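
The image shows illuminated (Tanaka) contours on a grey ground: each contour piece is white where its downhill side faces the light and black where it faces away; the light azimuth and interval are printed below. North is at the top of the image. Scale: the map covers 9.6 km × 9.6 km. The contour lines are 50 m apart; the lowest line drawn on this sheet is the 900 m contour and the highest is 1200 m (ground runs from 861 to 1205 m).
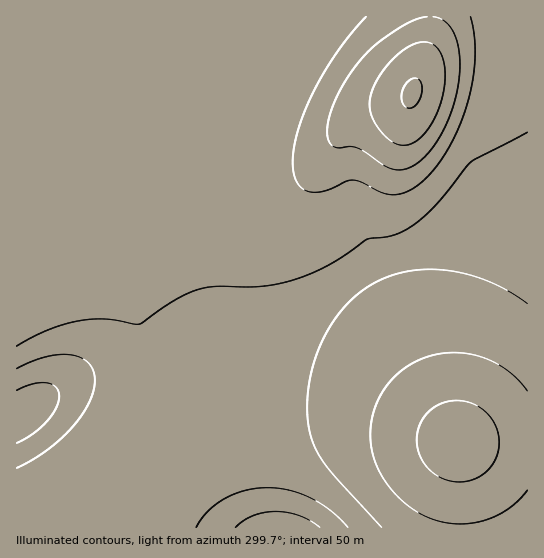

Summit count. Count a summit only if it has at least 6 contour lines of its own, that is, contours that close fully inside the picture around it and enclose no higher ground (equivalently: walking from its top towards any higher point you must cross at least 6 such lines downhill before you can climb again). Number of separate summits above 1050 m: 0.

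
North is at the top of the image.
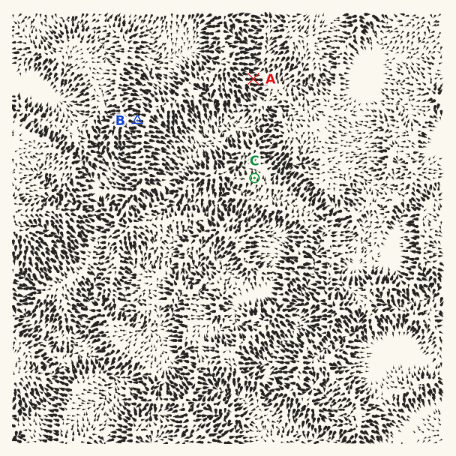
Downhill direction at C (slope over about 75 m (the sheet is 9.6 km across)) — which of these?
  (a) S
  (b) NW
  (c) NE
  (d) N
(d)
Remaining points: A E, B W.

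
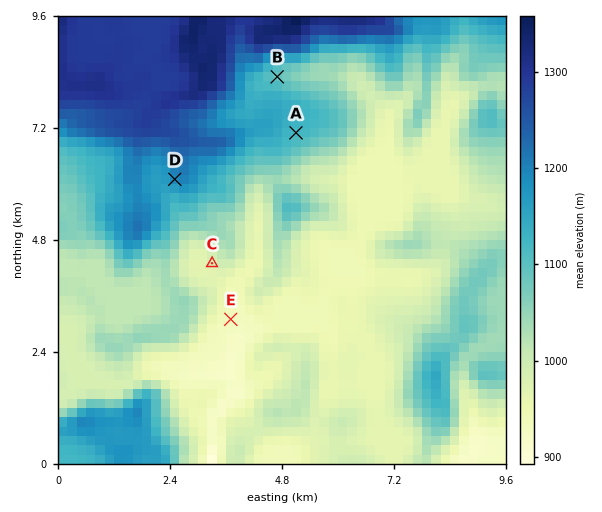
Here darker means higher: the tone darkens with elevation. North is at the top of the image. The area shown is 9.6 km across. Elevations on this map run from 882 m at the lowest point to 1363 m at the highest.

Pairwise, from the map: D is above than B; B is below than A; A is above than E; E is below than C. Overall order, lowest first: E C B A D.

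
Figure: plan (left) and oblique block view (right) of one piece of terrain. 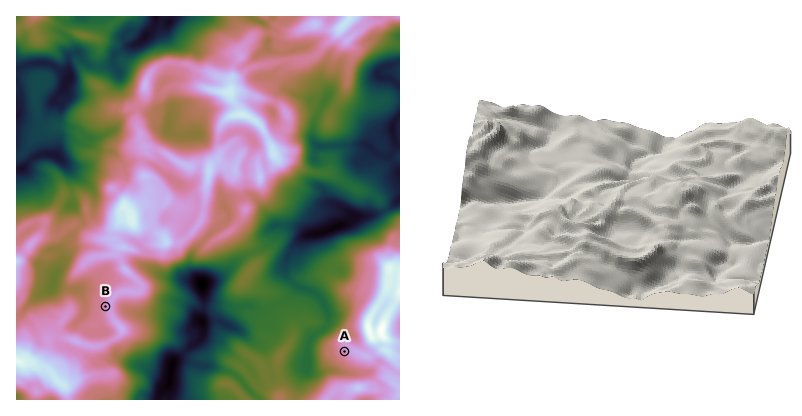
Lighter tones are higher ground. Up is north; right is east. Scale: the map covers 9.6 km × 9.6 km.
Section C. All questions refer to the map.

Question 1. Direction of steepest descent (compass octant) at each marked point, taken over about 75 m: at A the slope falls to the SW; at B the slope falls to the W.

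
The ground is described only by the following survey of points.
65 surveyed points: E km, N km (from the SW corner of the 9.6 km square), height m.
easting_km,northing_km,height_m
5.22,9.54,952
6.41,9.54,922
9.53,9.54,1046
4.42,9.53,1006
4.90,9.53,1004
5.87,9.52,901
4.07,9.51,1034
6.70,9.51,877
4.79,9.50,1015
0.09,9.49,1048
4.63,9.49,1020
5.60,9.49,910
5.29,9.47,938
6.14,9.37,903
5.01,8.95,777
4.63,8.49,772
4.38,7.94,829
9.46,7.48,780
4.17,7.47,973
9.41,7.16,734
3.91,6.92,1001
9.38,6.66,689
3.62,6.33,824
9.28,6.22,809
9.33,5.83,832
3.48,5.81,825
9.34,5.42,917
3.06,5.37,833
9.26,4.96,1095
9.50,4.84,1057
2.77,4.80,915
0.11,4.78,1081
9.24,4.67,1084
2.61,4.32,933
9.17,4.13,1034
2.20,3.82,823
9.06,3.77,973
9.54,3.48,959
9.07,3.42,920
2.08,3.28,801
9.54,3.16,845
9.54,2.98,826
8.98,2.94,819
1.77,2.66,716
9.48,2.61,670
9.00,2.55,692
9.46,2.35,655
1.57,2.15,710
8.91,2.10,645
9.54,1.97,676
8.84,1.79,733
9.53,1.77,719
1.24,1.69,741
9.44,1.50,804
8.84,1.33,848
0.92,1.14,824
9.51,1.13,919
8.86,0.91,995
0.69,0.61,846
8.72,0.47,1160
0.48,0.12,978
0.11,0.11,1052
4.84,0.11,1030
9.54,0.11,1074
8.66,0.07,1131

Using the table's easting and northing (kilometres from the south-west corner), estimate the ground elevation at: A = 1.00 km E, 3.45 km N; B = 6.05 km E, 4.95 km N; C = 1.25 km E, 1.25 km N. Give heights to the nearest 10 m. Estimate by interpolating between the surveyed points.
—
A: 980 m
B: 990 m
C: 760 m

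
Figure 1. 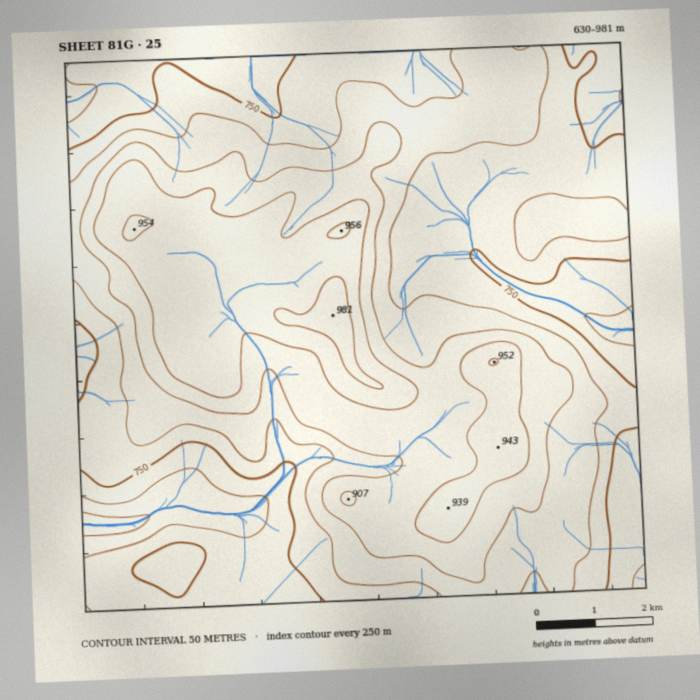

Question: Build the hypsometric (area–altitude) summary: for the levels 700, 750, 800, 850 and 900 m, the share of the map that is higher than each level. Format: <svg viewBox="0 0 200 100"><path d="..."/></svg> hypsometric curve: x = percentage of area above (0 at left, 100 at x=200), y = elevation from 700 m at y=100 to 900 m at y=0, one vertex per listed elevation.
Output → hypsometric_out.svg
<svg viewBox="0 0 200 100"><path d="M193 100l-30-25-49-25-45-25-35-25"/></svg>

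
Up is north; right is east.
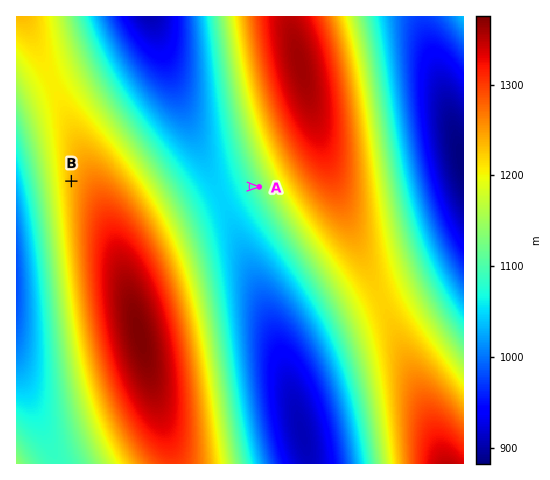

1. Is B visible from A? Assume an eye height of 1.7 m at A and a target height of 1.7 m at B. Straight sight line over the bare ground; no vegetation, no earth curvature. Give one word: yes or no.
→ no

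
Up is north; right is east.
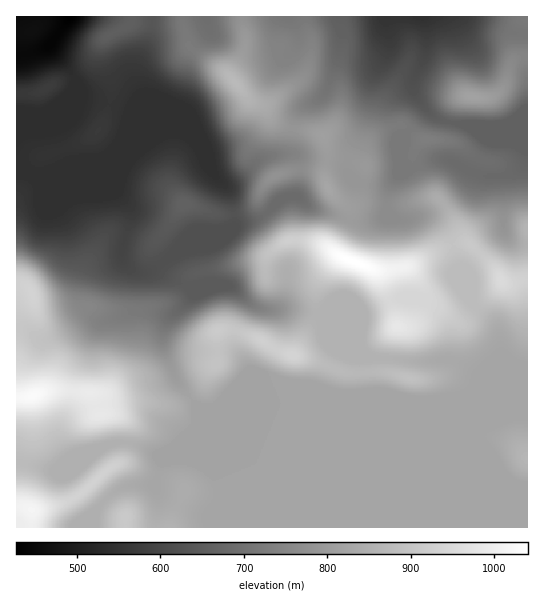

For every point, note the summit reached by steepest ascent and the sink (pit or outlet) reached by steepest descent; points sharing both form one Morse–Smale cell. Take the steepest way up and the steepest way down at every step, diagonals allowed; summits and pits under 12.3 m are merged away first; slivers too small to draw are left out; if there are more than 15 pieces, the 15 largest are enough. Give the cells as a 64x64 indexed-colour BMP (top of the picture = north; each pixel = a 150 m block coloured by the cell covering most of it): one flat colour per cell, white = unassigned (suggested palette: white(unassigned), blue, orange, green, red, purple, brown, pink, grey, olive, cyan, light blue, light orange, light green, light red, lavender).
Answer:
<image width="64" height="64" href="data:image/bmp;base64,Qk12CAAAAAAAAHYAAAAoAAAAQAAAAEAAAAABAAQAAAAAAAAIAAATCwAAEwsAABAAAAAAAAAA////ALR3HwAOf/8ALKAsACgn1gC9Z5QAS1aMAMJ34wB/f38AIr28AM++FwDox64AeLv/AIrfmACWmP8A1bDFAO7u7u7uAAAAAAAAAAARERERERERERERERERERERERER7u7u7u4AAAAAAAAAABERERERERERERERERERERERERHu7u7u7gAAAAAAACIgEREREREREREREREREREREREREe7u7u7u4AAAAAAiIiIRERERERERERERERERERERERER7u7u7u7uAAAAIiIiIhERERERERERERERERERERERERHu7u7u7u7u7uIiIiIiEREREREREREREREREREREREREe7u7u7u7u7u7iIiIiERERERERERERERERERERERERER7uIi7u7u7u7uIiIiIREREREREREREREREREREREREREiIiIi7u7u7u4iIiIhERERERERERERERERERERERERESIiIiIi7u7u4iIiIhERERERERERERERERERERERERERIiIiIiIi7uIiIiIiEREREREREREREREREREREREREREiIiIiIiIiIiIiIiERERERERERERERERERERERERERESIiIiIiIiIiIiIiIRERERERERERERERERERERERERERIiIiIiIiIiIiIiIhEREREREREREREREREREREREREREiIiIiIiIiIiIiIhERERERERERERERERERERERERERESIiIiIiIiIiIiIiREQRERERERERERERERERERERERERIiIiIiIiIiIiIiJEREREREREREREQAAAAAAAAAAAAAAiIiIiIiIiIiIiJERERERERERERERAAAAAAAAAAAAAACIiIiIiIiIiIiJEREREREREREREREAAAAAAAAAAAAAAIiIiIiIiIiIiIkREREREREREREREQAAAAAAAAA3QAAAiIiIiIiIiIiIkRERERERERERERERAAAAAAAAA3d0AACIiIiIiIiIiIiRERERERERERERERETd3d3d3d3d3dAAIiIiIiIiIiIiRERERERERERERERETd3d3d3d3d3d0AAiIiIiIiIiIiJERERERERERERERERN3d3d3d3d3d0AACJVVSIiIiIiIkRERERERERERERERD3d3d3d3d3d3QAAVVVVUiIiIiIiJEREREREREREREQzPd3d3d3d3d3dAABVVVVVVVVSIiIkREREREREREREMzM93d3d3d3d3dAAAFVVVVVVVVVSIiIkRERERDMzMzMzMzM93d3d3d3dAAAAVVVVVVVVVVIiIiJERERDMzMzMzMzMzM93dMzPdAAAABVVVVVVVVVUiIiIkRERDMzMzMzMzMzMzMzMzMzMAAAAFVVVVVVVVVSIiIjMzMzMzMzMzMzMzMzMzMzMzMAAAAAVVVVVVVVVVIiIzMzMzMzMzMzMzMzMzMzMzMzMwAAzMxVVVVVVVVVd3MzMzMzMzMzMzMzMzMzAAAzMzMwAADMzFVVVVVVVVd3d3MzMzMzMzMzMzMzMwAAAAADMzAADMzMVVVVVVVVV3d3dzMzMzMzMzMzMzMAAAAAAAAzMADMzMxVVVVVVVVXd3d3d3MzMzMzMzMzMwAAAAAAAAAADMzMzFVVVVVVVVV3d3d3d3MzMzMzMzMzMAAAAAAAAMzMzMZmVVVVVVVVVXd3d3d3d3MzMzMzMzMwAAAAAAAAzMzMxmZVVVVVVVVVd3d3d3d3cAAzMzMzMzAAAAAAAMzMzMzGZlVVVVVVVVV3d3d3d3dwAAMzMzMwAAAAzMzMzMzMzMZmVVVVVVVVVXd3d3d3d3AAADMzAAAAAADMzMzMzMzMxmZVVVVVVVVXd3d3d3d3cAAAAAAAAAAAAMzMzMzMzMzGZlVVVVVVVXd3d3d3d3cAAAAAAAAAAAAADMzMzMzMzMZmVVVVVVd3d3d3d3d3eqoAAAAAAAAABmZszMzMzMzMxmZZmZmXd3d3d3d3d3d6qqAAAAAAAAAAZmZszMzMxmZmZpmZmZmZd3d3d3d3d6qqqgAAAAAAAAZmZmZszMZmZmZmmZmZmZmZd3d3d3d3qqqqqgAAAAAAZmZmZmZmZmZmZmaZmZmZmZmXd3d3d3qqqqqqqgAAAABmZmZmZmZmZmZmZpmZmZmZmZqqd3d3qqqqqqqqAAAAAAZmZmZmZmZmZmZmmZmZmZmZmaqqd3qqqqqqqqqgAAAABmZmZmZmZmZmZmaZmZmZmZmZmqqqqqqqqqqqq7AAAAAGZmZmZmZoiIiIZpmZmZmZmZn5qqqqqqqqqqq7sAAAAABmZmZmiIiIiIiIAAAJmZmZn/mZqqqqqqqqq7u7AAAAAGZmZmiIiIiIiIgAAACZn////5mZqqqqqqu7u7u7AAAAZmZmiIiIiIiIiAAAAAn/////mZmqqqqqu7u7u7uwAABmZmaIiIiIiIiIAAAAD/////mZmaqqqqq7u7u7u7AAAAZmZoiIiIiIiIgAAAAP////+ZmZmqqqq7u7u7u7uwAABmZmiIiIiIiIiAAAAA/////5mZmaqqALu7u7u7u7AAAGZmaIiIiIiIiIAAAA//////mZmZqqAAC7u7u7u7sAAABmZmiIiIiIiIgAAA///////5mZmaAAALu7u7u7u7AAAGZmaIiIiIiIiAAA////////mZmZAAAAC7u7u7u7sAAABmZoiIiIiIiIAAAP///////5mZAAAAALu7u7u7uwAAAGZmiIiIiIiIgAAAD///////mZkAAAALu7u7u7u7AAAGZmaIiIiIiIiAAAAP//////+ZmQAAAAu7u7u7u7u7sAZmZoiIiIiIiI"/>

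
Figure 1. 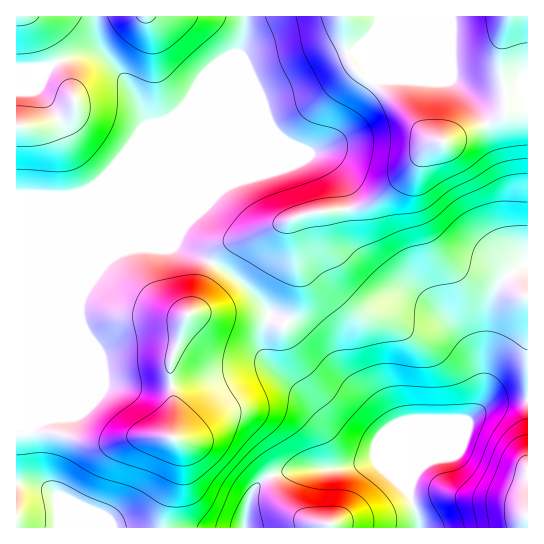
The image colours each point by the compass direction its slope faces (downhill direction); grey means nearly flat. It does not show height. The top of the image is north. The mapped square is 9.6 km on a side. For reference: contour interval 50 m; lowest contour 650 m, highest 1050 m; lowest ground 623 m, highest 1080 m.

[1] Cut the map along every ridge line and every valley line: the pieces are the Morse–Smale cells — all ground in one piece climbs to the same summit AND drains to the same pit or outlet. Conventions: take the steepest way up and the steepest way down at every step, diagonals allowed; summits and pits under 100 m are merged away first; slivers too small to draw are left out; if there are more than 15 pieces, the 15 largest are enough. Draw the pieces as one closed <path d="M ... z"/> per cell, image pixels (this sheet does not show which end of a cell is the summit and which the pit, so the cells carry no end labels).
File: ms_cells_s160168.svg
<path d="M527 16l-282 1 0 14-4 18-58 141-59 60 10-2 32 1 9-4 47 23 20 15 27 30-6 24 0 12 8 17 42 39 26 30 20 10 15 3 11 22-10-10-4 0-28 8-45 1-28 7-15 13-4 8-6 20 1 11 173 0 0-9-10-24 3-16 7-10 7-6 8-3 29-29 5-10 18-14 13-6 29-2z"/><path d="M175 245l-9 4-39 0-16 8-11 12-23 36-42 102-6 15 3 39 8 20 17 16 2 31 186 0 6-31 4-8 15-13 28-7 45-1 28-8 4 0 8 7-9-19-15-3-20-10-24-28-44-41-8-17 1-19 5-13 0-4-6-10-21-20-20-15z"/><path d="M245 16l-229 1 1 411 9 0 3 5 0-11 6-15 42-102 15-26 19-22 10-4 62-63 58-141 4-18z"/><path d="M527 400l-28 1-13 6-18 14-5 10-29 29-8 3-7 6-7 10-3 16 12 33 107-1z"/><path d="M26 428l-10 1 0 98 42 1-1-31-18-18-4-8-4-17-2-20z"/>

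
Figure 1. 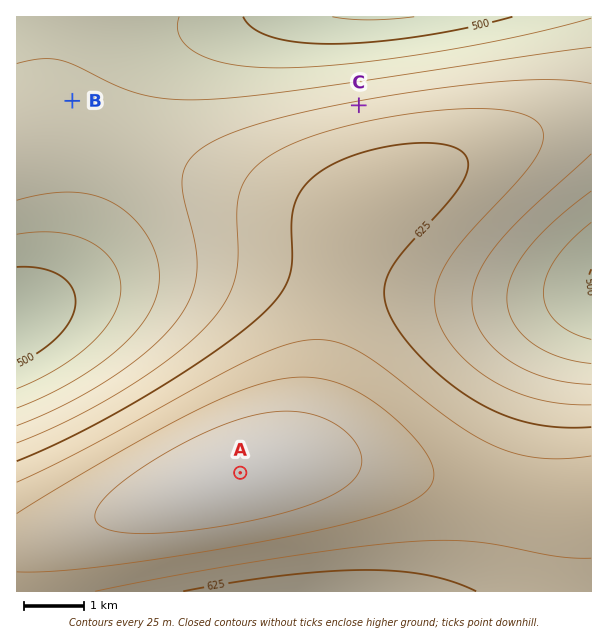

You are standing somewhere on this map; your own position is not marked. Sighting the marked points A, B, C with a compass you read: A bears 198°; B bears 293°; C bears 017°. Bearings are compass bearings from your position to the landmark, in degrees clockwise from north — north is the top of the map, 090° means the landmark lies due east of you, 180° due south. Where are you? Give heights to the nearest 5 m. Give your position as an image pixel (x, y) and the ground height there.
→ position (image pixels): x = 327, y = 209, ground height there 635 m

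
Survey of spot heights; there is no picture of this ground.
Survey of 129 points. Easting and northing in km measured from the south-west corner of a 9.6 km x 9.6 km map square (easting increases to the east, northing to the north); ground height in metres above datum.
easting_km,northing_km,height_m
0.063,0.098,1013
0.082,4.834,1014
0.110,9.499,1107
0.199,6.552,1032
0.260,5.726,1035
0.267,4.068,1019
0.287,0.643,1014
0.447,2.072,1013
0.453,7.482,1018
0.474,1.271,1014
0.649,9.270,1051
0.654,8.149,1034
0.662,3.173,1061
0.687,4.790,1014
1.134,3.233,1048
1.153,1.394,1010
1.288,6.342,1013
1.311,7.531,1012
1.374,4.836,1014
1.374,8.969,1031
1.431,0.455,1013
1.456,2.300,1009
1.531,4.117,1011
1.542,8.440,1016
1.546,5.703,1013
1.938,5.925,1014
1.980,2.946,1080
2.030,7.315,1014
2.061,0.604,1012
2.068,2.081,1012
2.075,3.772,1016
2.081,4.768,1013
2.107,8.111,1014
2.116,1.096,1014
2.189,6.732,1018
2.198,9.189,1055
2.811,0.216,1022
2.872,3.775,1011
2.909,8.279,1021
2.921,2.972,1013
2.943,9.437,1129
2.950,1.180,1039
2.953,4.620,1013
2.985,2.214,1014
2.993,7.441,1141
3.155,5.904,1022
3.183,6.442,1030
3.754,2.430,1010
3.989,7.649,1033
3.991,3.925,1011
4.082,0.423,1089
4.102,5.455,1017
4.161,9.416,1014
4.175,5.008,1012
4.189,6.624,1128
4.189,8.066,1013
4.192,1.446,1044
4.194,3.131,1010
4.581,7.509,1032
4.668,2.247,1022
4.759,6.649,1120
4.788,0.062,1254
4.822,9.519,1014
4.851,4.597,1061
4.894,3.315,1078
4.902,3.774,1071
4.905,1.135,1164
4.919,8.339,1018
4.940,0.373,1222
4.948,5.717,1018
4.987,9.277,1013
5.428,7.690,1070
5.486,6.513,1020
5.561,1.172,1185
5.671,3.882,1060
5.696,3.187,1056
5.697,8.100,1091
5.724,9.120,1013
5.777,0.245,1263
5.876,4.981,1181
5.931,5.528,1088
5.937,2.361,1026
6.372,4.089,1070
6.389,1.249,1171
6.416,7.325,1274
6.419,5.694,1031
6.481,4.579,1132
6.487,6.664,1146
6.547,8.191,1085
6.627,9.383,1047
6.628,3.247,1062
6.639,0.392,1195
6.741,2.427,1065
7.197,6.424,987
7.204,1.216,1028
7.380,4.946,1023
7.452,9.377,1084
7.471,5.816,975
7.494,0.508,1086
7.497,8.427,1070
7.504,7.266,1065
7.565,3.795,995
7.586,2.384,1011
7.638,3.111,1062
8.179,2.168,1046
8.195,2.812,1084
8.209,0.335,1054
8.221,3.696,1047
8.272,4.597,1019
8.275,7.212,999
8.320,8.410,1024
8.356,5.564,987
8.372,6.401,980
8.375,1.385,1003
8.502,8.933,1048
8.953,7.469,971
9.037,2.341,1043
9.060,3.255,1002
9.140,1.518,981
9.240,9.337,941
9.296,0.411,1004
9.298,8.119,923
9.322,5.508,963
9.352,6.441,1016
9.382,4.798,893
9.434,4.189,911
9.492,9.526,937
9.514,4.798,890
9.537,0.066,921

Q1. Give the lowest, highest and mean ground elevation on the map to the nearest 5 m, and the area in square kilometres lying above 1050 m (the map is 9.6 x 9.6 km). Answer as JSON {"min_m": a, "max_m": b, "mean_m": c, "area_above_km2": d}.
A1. {"min_m": 890, "max_m": 1285, "mean_m": 1040, "area_above_km2": 28.0}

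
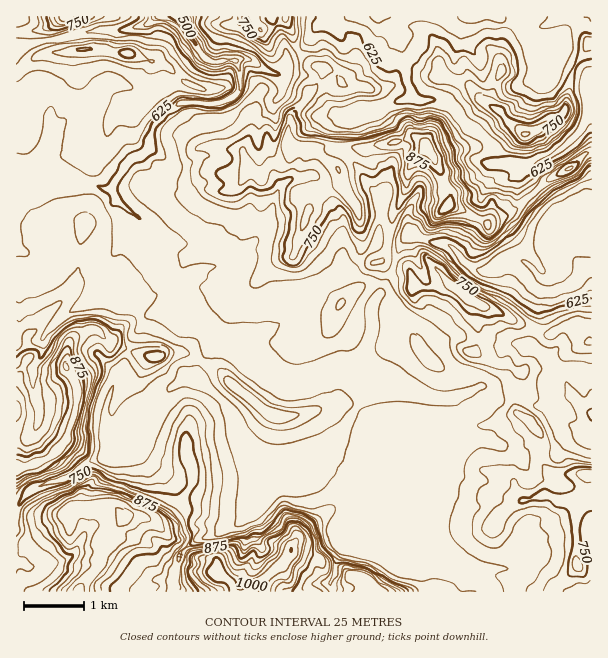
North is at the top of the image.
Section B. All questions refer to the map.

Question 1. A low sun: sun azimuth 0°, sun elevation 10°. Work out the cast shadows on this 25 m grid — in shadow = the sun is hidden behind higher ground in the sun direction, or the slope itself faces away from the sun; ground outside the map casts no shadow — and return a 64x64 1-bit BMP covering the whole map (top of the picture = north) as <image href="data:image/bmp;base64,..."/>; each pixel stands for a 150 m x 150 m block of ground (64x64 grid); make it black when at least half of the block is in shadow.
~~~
<image width="64" height="64" href="data:image/bmp;base64,Qk0+AgAAAAAAAD4AAAAoAAAAQAAAAEAAAAABAAEAAAAAAAACAAATCwAAEwsAAAIAAAAAAAAA////AAAAAAAAQB4PAAAAAgBgHA9gAAACAABABQAAAAIMHsABAAAAAA4e4AAAAAAAHgngAAAAAAAAAwAAAAAAAAACAAAAAAAAgAAAAAAAAPCAAAAAAAAA+OAAAAAAAAAA+AAAAAAAAAD+AAAAAAAAAH8AAAAAAAAAHwAAAAAAAAAHAAAAAAAAAAIAAAAAAAAAAAAADAAAAEAAAAAeAAAAAAGAAHAAAAAAAYAA4AAAAAAAgAHAAAAAAADBAQAAAAAADGOAAAAAOAAAM4AAAAA4AEAxwAAAAHADAHAAAAAAQAMAQAAAAAAAEAAAAAAAAAMAAAAAAAAADwAAAAAAABz8AAAAAAAAG/AAAAAAAAA/wAAAAAADAASAAAAAAAcBgBwAAAAABwGAfgAAAAAHAAH/AAAAAAAAA/+AAAAAAAYH/8wAAAAADj///AAAAAAOP/f+AAABgAw/4f8AAAPQDDiA/wAAB/gYHAB/AAAA+BBcAD8AgAAkAV4AnwAAAAYDzgHPAAAAAILsA/MABAAAAeQH+AAEAAAA4Af8AAAAAAAAD/wAAgAAAAAeHAABAAAAABwMAAHAAN8AGAAAAP8AP4EgAAAAP4AfAwAAAAgAAAADAgAA/AD4AAAAAD/8B/wAAAABH/gP/gAAAAEMAA/+AAAAAP8AH/4AAAAAH/gfxgAAAAAH/CAAAAAAAA=="/>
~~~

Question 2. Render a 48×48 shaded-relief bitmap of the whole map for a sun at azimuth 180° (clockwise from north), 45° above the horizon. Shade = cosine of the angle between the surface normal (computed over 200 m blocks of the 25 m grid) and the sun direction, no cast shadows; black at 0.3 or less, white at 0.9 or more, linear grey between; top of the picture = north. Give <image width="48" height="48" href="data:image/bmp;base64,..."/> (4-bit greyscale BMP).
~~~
<image width="48" height="48" href="data:image/bmp;base64,Qk32BAAAAAAAAHYAAAAoAAAAMAAAADAAAAABAAQAAAAAAIAEAAATCwAAEwsAABAAAAAAAAAAAAAAABEREQAiIiIAMzMzAERERABVVVUAZmZmAHd3dwCIiIgAmZmZAKqqqgC7u7sAzMzMAN3d3QDu7u4A////AJh2V83LuqrO24aN7MyapgBYqqqqqpma3ZmXaLzLu7qryWZ73MyVMRR5qqqqqpmazKuqqazMzMtVVlVXvLhRE3mqqqu7uqqZqqvNyqvN3N1QADNVi5NGeaqqqrvMy6qqmpvN26rMzMpiAAEzR1Saqqqqq7u8y7u6qpu8vKq8u4aal1QhIBe6qqqqqqqqu7u7uoiIq7qYZDarqql0ECiqqqqqqqqprMzLu5UzR3ZBAUirqqqoRHiaqqqqqqqpmry7q+tiAkEAJYmrqqqqmqmaqqqqqqqqqZmZq+/sYSAkeJq6qqqqqqqquqqqqqqqmZmZma3/2UV4iaqpmqqqqqqqq6qqqqqpiaqYZGad7JmpmZqpmqqqqqqqq7uqqqqZmaqYZodoypq6qZmZmqq7u7qqqru7qqqqq7uZmbmHqZq6qpiZqqvNzLuqqqu7u6qqu7qKqqqYqqq6qpiJmrzLqru6qaqqqqmZq5eaqpmqq7q7uph4m8yXeJqqqZmZmZmpmYmqq4m7ururu6mJrMl4mZmaqqmaq7qqqqqqq4msuKurzLqqu4eaqqqqqqq7u7u7u7qqu4qKpovLzdu6qImqu7qqqqu7u7zcuqqru3lmh53bq7u6maqru7u7qru7qrzLqYq7zIhkeszJdnmaqqqqqru7uqq6mqqqqqvLvJmUSKh5h3mqq7uqqqu7qqqqq7q7zLqrqomoM0VpmZqqu7u6qqq7qqqru8zMyodoiJiahleJqqqqu7u7qqqruqrNzM25dVZVVpmZqpqqqqqrqru7u6qau6vdzdpTNXd2VpmZqqqqqqqqqqq7vLqZrMu7vIITV4mYiKqpqqqqqqu6qqqs3cuqrNuYqCN4iJqqmaqqqqqqqqq7uqqr3cu7u7p4c0rduqqqqaqqqqqqqqqqu7qqrMu7yppmRq3v7Lqqqqqqqrqqqru7u7upm8y83KuZzu7/7bqqqqqqqqqpq7u7u7u6mszM27zN///c3duqqqqqqamau7u7zMu7uqvNyqvcz/yHm93LqqmZmImru7u8zdzLupvNmarrmrdlZ77su6qZmZqqqqq7zM3cqZrLirrdqnZ2Zmz/7Kqqu7upmqqrqry8yqq5rMvO22Z3eHWu/bu7u7u5iaq6qqqbzMuZzdy+2WeZq7hFvbuqqrvMqaqqqZmZu7qJu92rtmmrzv61Oruqqqu8yqqZmImYmGVERXmodWis3v/tdaqqqqq7y4mYiIiHh1REMiJSJGm825vex6qqqqqrvJd3ZomHaJmal2QQA4vdt0SMyaqru6qqrMqqp1iZWMzNzLhFV6zLdVQ2iaq7u7qqq83dy2eZeLzd3LqavMuYd3dkeru7u7u7u7unaJd5mJu6qYmrzLl4upqomqzMzMzNzLhTRIebqZqXiImZmoiJqqqprJq7vMy7qYZHu9vdund3iJmZiIeZeKqqrLqph3dlVnVt7//923d4iZmpl4iYeaqqmqvO24iGVES9ze7c65iJiZqqmJqYiaqrqJrf/9zKYyTMzN2c6amYiJqqiKqpmqq7pw=="/>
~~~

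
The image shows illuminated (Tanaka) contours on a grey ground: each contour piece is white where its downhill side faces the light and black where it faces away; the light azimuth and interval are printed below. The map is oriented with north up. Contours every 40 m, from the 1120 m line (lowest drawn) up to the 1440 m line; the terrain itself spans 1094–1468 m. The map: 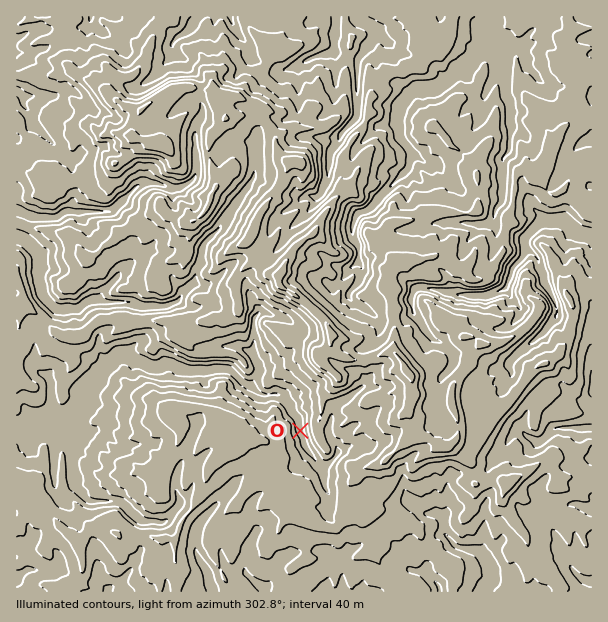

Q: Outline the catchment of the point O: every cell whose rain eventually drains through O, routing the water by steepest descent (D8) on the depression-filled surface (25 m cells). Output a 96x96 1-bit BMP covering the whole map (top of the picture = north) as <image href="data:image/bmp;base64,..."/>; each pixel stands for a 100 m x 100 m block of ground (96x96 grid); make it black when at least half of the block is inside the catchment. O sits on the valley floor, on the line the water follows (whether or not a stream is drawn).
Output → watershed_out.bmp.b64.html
<image width="96" height="96" href="data:image/bmp;base64,Qk2+BAAAAAAAAD4AAAAoAAAAYAAAAGAAAAABAAEAAAAAAIAEAAATCwAAEwsAAAIAAAAAAAAA////AAAAAAAAAAAAAAAAAAAAAAAAAAAAAAAAAAAAAAAAAAAAAAAAAAAAAAAAAAAAAAAAAAAAAAAAAAAAAAAAAAAAAAAAAAAAAAAAAAAAAAAAAAAAAAAAAAAAAAAAAAAAAAAAAAAAAAAAAAAAAAAAAAAAAAAAAAAAAAAAAAAAAAAAAAAAAAAIAAAAAAAAAAAAAAB+AAAAAAAAAAAAAAH+AAAAAAAAAAAAAAP+AAAAAAAAAAAAAA/+AAAAAAAAAAAAAB/+AAAAAAAAAAAAAB/+AAAAAAAAAAAAAB//AAAAAAAAAAAAAB//AAAAAAAAAAAAAD//gAAAAAAAAAAAAH//wAAAAAAAAAAAAD//+AAAAAAAAAAAAD///AAAAAAAAAAAAD///gAAAAAAAAAAAD///wAAAAAAAAAAAD///4AAAAAAAAAAAA///4AAAAAAAAAAAAA//8AAAAAAAAAAAAA//8AAAAAAAAAAAAAf/8AAAAAAAAAAAAAf/4AAAAAAAAAAAAAf/8AAAAAAAAAAAAAf/8AAAAAAAAAAAAAP/8AAAAAAAAAAAAAH/8AAAAAAAAAAAAAD/8AAAAAAAAAAAAAH/4AAAAAAAAAAAAAP/4AAAAAAAAAAAAAf/wAAAAAAAAAAAAA8BgAAAAAAAAAAAAAIAAAAAAAAAAAAAAAAAAAAAAAAAAAAAAAAAAAAAAAAAAAAAAAAAAAAAAAAAAAAAAAAAAAAAAAAAAAAAAAAAAAAAAAAAAAAAAAAAAAAAAAAAAAAAAAAAAAAAAAAAAAAAAAAAAAAAAAAAAAAAAAAAAAAAAAAAAAAAAAAAAAAAAAAAAAAAAAAAAAAAAAAAAAAAAAAAAAAAAAAAAAAAAAAAAAAAAAAAAAAAAAAAAAAAAAAAAAAAAAAAAAAAAAAAAAAAAAAAAAAAAAAAAAAAAAAAAAAAAAAAAAAAAAAAAAAAAAAAAAAAAAAAAAAAAAAAAAAAAAAAAAAAAAAAAAAAAAAAAAAAAAAAAAAAAAAAAAAAAAAAAAAAAAAAAAAAAAAAAAAAAAAAAAAAAAAAAAAAAAAAAAAAAAAAAAAAAAAAAAAAAAAAAAAAAAAAAAAAAAAAAAAAAAAAAAAAAAAAAAAAAAAAAAAAAAAAAAAAAAAAAAAAAAAAAAAAAAAAAAAAAAAAAAAAAAAAAAAAAAAAAAAAAAAAAAAAAAAAAAAAAAAAAAAAAAAAAAAAAAAAAAAAAAAAAAAAAAAAAAAAAAAAAAAAAAAAAAAAAAAAAAAAAAAAAAAAAAAAAAAAAAAAAAAAAAAAAAAAAAAAAAAAAAAAAAAAAAAAAAAAAAAAAAAAAAAAAAAAAAAAAAAAAAAAAAAAAAAAAAAAAAAAAAAAAAAAAAAAAAAAAAAAAAAAAAAAAAAAAAAAAAAAAAAAAAAAAAAAAAAAAAAAAAAAAAAAAAAAAAAAAAAAAAAAAAAAAAAAAAAAAAAAAAAAAAAAAAAAAAAAAAAAAAAAAAAAAAAAAAAAAAAAAAAAAAAAAAAAAAAAAAAAAAAAAAAAAAAAAAAAAAAAAA="/>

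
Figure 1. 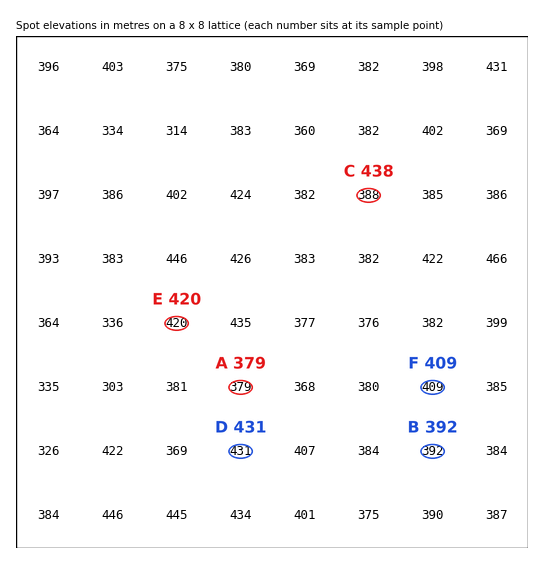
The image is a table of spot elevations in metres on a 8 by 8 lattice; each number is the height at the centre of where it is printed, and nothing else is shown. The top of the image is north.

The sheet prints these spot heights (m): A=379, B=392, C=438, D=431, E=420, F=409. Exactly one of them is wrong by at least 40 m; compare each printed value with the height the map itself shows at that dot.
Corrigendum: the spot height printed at C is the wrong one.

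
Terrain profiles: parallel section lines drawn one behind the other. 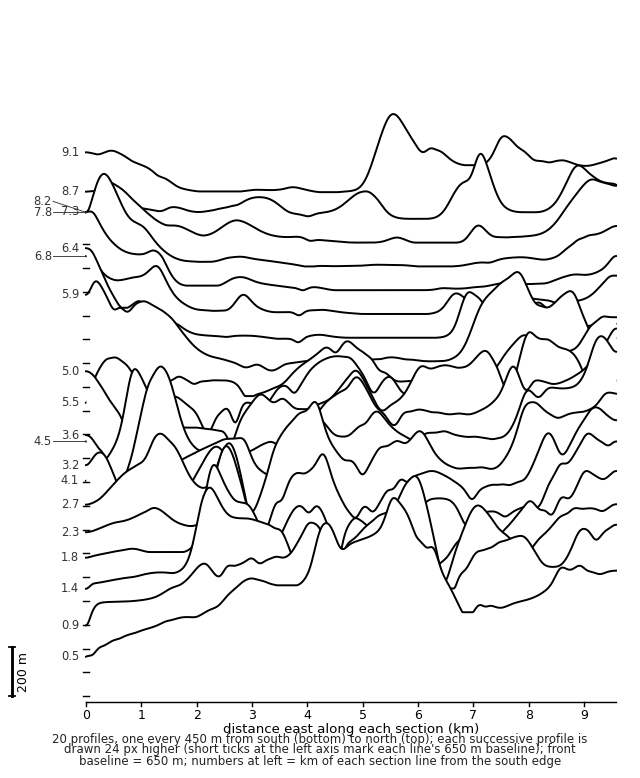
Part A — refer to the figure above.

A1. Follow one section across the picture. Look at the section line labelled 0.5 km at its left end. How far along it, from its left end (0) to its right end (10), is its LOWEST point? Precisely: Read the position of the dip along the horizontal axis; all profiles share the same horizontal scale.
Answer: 0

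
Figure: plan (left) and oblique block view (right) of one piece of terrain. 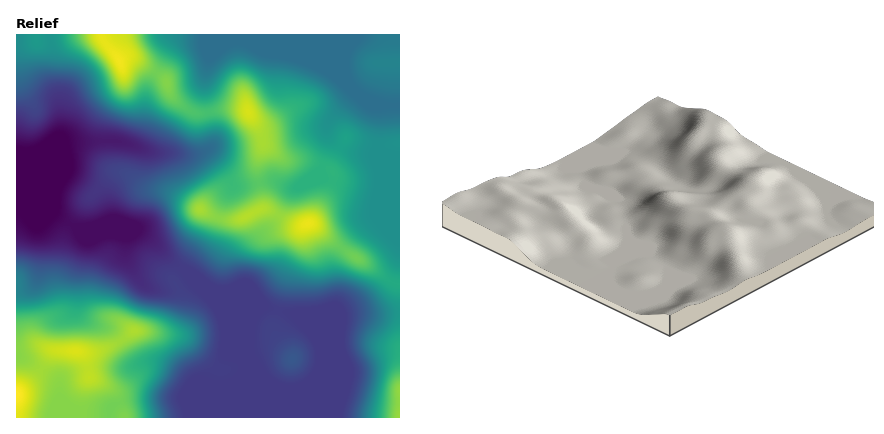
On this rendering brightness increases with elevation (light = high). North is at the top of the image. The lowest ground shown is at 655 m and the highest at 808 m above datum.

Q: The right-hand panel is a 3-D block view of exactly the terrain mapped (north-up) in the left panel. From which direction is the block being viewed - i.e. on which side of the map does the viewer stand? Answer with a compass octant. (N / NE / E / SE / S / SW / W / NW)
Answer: SE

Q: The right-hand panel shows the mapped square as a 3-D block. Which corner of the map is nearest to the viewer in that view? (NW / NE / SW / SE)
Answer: SE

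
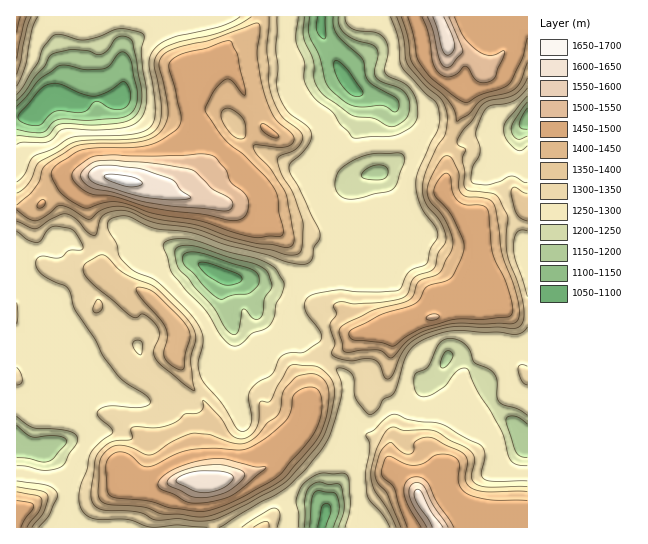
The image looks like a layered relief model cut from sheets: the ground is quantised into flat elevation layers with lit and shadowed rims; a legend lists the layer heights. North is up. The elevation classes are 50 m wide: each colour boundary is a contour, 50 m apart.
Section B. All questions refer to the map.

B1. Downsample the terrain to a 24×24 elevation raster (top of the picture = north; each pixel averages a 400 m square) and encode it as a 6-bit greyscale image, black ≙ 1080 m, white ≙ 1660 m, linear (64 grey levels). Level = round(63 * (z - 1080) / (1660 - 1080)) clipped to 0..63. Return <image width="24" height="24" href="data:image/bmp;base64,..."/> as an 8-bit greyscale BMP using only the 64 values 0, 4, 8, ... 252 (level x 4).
<image width="24" height="24" href="data:image/bmp;base64,Qk12BgAAAAAAADYEAAAoAAAAGAAAABgAAAABAAgAAAAAAEACAAATCwAAEwsAAAABAAAAAAAAAAAAAAEBAQACAgIAAwMDAAQEBAAFBQUABgYGAAcHBwAICAgACQkJAAoKCgALCwsADAwMAA0NDQAODg4ADw8PABAQEAAREREAEhISABMTEwAUFBQAFRUVABYWFgAXFxcAGBgYABkZGQAaGhoAGxsbABwcHAAdHR0AHh4eAB8fHwAgICAAISEhACIiIgAjIyMAJCQkACUlJQAmJiYAJycnACgoKAApKSkAKioqACsrKwAsLCwALS0tAC4uLgAvLy8AMDAwADExMQAyMjIAMzMzADQ0NAA1NTUANjY2ADc3NwA4ODgAOTk5ADo6OgA7OzsAPDw8AD09PQA+Pj4APz8/AEBAQABBQUEAQkJCAENDQwBEREQARUVFAEZGRgBHR0cASEhIAElJSQBKSkoAS0tLAExMTABNTU0ATk5OAE9PTwBQUFAAUVFRAFJSUgBTU1MAVFRUAFVVVQBWVlYAV1dXAFhYWABZWVkAWlpaAFtbWwBcXFwAXV1dAF5eXgBfX18AYGBgAGFhYQBiYmIAY2NjAGRkZABlZWUAZmZmAGdnZwBoaGgAaWlpAGpqagBra2sAbGxsAG1tbQBubm4Ab29vAHBwcABxcXEAcnJyAHNzcwB0dHQAdXV1AHZ2dgB3d3cAeHh4AHl5eQB6enoAe3t7AHx8fAB9fX0Afn5+AH9/fwCAgIAAgYGBAIKCggCDg4MAhISEAIWFhQCGhoYAh4eHAIiIiACJiYkAioqKAIuLiwCMjIwAjY2NAI6OjgCPj48AkJCQAJGRkQCSkpIAk5OTAJSUlACVlZUAlpaWAJeXlwCYmJgAmZmZAJqamgCbm5sAnJycAJ2dnQCenp4An5+fAKCgoAChoaEAoqKiAKOjowCkpKQApaWlAKampgCnp6cAqKioAKmpqQCqqqoAq6urAKysrACtra0Arq6uAK+vrwCwsLAAsbGxALKysgCzs7MAtLS0ALW1tQC2trYAt7e3ALi4uAC5ubkAurq6ALu7uwC8vLwAvb29AL6+vgC/v78AwMDAAMHBwQDCwsIAw8PDAMTExADFxcUAxsbGAMfHxwDIyMgAycnJAMrKygDLy8sAzMzMAM3NzQDOzs4Az8/PANDQ0ADR0dEA0tLSANPT0wDU1NQA1dXVANbW1gDX19cA2NjYANnZ2QDa2toA29vbANzc3ADd3d0A3t7eAN/f3wDg4OAA4eHhAOLi4gDj4+MA5OTkAOXl5QDm5uYA5+fnAOjo6ADp6ekA6urqAOvr6wDs7OwA7e3tAO7u7gDv7+8A8PDwAPHx8QDy8vIA8/PzAPT09AD19fUA9vb2APf39wD4+PgA+fn5APr6+gD7+/sA/Pz8AP39/QD+/v4A////AJxkWGBoaHiAhHxkaFw0DEBYcLDctKioqJBwXHScoKi80MikfFw4GDxgkMzEqJyUlFRQVHCkqKzM5OTMsJRcRExspLCspHRcWDAsSGSUlJCcqKykrKyMXFRklJCclHBUODhASFRkdHyEjIRsjKSoeFhgeHh4ZFhQLFhYWFxkZGhwdGxYdJSokFhgYFhYWFRIRFxcXFxcYGhscFhYaISgkGBoZFBEUExIWFxYXFxgaGyEaFRYWGx8cGhweFRAQEhQXFhYXFxoZHSYbFRMVFhcbIyUmHBQQFBUWFhcWGRsbHiUaEA0RFRYbJCkrKyYgICAeFhcYHB0fJBwTCgsNFBgbHR4hJisrKyojFhcZHiAfGxMKAwMJEhYWFhYXHSYpKyoeFhkaHh0XFQ0FBwwSGBkWFRUVFhsmKicZGBcXGxkWFRITGyElJR0XFRUVFRgjKiUYIR8dIhoaIiYpLS4rJxwWFRQUFRonKiQdIycoLC00ODg3NC8rJRkVEhIUFiQoIh4eGiYsNz08OTY0MCwoHhYUEA0PFiMlGBcYFhwmLC4tLi4uLCgjHhgUExISFBwhGRUUCg0VFhcZICkqKCMmJRsVExIRExcfGRQMAgIEBAQKGSYpJSQmHBYTDQoJDxYhHxYPDAICAwIGGSgqKCgjFxQLAwUKEh4pKiYeFwoHCAYJHSkqKSghFxIGAwkTHSswLy4nGxEODwwNGSImKCchFg8EBwwTIzA3LiwrHxUVFRMTFRYXGiAhFwwEEBQXJjQzKyorA=="/>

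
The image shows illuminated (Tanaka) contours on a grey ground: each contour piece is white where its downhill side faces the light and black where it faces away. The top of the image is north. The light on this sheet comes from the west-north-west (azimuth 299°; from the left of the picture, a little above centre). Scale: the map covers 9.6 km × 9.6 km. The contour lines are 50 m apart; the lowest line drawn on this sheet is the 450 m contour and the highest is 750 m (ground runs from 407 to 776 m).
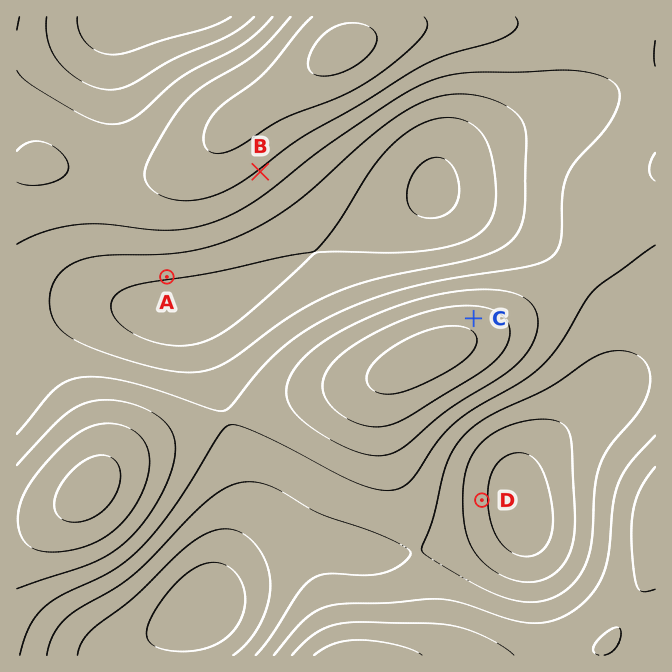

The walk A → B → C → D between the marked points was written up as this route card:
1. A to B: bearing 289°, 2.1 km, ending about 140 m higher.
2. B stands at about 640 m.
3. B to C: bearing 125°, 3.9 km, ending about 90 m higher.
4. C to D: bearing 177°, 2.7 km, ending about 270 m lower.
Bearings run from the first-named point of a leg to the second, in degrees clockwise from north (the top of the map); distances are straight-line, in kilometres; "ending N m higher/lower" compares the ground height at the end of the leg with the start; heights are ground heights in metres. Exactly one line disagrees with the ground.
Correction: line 1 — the bearing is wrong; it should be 042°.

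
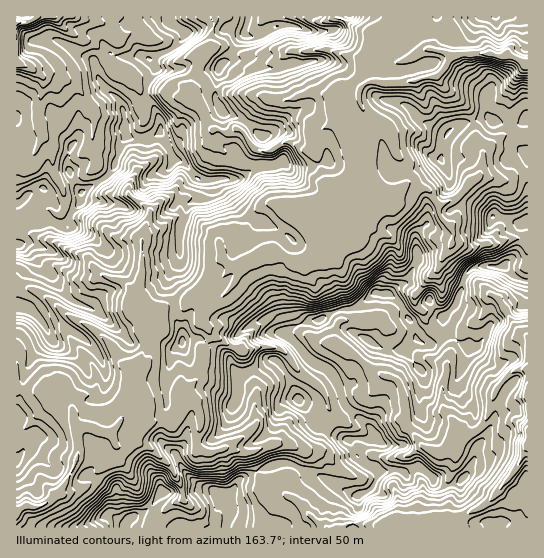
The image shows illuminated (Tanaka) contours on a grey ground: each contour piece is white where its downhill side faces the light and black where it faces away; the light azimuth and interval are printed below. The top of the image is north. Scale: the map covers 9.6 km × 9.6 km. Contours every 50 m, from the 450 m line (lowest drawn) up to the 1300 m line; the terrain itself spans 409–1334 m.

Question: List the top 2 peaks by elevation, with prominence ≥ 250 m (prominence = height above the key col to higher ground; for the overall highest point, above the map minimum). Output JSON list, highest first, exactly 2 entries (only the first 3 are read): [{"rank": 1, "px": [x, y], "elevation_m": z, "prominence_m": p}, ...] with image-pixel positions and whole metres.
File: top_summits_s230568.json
[{"rank": 1, "px": [125, 129], "elevation_m": 1334, "prominence_m": 925}, {"rank": 2, "px": [503, 266], "elevation_m": 1325, "prominence_m": 653}]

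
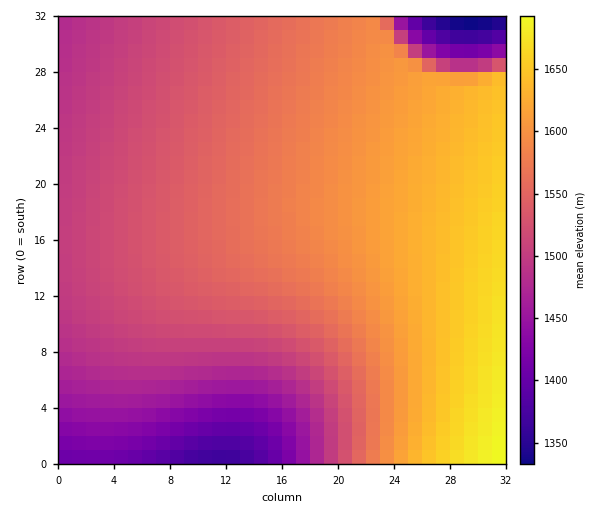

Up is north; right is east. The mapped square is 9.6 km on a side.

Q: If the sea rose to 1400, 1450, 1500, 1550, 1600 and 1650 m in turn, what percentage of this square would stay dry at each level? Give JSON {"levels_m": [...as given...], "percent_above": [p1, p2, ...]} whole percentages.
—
{"levels_m": [1400, 1450, 1500, 1550, 1600, 1650], "percent_above": [97, 91, 79, 51, 27, 8]}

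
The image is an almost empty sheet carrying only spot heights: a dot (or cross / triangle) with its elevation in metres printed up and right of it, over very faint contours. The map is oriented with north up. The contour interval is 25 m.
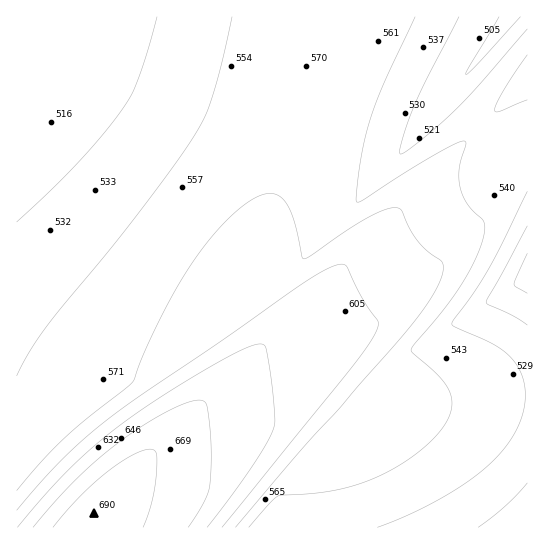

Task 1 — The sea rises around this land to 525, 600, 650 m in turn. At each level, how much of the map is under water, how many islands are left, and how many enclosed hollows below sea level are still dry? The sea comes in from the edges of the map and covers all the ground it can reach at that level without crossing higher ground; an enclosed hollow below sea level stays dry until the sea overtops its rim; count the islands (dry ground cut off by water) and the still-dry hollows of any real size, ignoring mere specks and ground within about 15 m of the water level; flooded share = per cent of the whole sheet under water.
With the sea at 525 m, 15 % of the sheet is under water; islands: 0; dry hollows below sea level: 0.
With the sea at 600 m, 83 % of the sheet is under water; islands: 0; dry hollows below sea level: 0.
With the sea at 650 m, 95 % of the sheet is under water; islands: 0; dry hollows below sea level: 0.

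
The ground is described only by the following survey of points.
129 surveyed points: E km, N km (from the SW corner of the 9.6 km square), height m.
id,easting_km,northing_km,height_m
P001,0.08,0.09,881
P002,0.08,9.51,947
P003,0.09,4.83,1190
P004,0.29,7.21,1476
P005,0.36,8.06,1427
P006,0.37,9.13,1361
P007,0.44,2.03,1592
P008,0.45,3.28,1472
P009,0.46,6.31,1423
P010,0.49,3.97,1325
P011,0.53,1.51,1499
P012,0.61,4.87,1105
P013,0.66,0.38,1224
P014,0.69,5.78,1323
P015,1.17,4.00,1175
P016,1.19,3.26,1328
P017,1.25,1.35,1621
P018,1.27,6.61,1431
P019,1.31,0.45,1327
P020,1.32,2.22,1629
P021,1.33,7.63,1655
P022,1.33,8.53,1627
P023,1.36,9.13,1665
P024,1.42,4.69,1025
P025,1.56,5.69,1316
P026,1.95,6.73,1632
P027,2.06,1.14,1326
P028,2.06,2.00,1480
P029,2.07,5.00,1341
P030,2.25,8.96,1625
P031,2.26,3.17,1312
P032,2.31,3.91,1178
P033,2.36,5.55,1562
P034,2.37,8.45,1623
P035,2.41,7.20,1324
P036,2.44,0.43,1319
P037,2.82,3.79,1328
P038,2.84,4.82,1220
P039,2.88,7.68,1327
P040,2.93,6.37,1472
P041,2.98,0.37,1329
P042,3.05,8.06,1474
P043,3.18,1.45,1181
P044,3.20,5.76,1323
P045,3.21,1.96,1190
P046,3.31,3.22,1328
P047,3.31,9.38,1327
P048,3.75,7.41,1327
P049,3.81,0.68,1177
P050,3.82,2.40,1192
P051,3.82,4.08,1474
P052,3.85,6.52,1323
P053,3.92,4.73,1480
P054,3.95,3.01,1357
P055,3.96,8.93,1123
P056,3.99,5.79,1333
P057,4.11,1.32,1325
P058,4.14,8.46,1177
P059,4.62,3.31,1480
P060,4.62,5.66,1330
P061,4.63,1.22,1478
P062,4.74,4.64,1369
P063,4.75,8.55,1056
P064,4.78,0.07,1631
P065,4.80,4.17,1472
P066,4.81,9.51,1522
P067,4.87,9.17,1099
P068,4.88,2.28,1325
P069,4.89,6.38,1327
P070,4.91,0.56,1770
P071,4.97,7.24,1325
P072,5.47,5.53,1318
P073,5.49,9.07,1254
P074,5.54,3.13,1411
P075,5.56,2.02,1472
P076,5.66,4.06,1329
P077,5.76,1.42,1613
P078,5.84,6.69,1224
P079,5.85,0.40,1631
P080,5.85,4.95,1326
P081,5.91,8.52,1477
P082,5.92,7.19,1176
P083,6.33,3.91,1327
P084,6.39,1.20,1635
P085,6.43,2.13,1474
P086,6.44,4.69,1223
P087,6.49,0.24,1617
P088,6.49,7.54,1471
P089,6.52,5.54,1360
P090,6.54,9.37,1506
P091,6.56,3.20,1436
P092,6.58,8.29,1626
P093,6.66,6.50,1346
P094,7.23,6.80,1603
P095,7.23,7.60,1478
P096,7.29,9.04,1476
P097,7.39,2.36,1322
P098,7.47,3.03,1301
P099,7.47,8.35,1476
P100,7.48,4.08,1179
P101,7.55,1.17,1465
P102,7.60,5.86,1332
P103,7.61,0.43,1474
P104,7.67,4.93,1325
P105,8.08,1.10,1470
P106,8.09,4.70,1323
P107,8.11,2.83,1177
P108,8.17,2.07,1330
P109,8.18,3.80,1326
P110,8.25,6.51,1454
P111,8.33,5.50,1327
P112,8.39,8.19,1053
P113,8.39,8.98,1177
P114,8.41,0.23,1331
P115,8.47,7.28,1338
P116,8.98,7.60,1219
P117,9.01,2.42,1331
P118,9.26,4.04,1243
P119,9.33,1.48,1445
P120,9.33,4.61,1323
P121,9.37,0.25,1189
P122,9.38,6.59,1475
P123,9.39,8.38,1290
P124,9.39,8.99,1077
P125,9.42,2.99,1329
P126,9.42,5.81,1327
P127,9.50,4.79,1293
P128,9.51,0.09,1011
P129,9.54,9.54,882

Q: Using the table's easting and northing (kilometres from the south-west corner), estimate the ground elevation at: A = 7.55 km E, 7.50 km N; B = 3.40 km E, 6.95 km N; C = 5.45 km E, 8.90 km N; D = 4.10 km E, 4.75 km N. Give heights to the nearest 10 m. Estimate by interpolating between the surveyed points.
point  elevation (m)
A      1330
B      1320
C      1290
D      1400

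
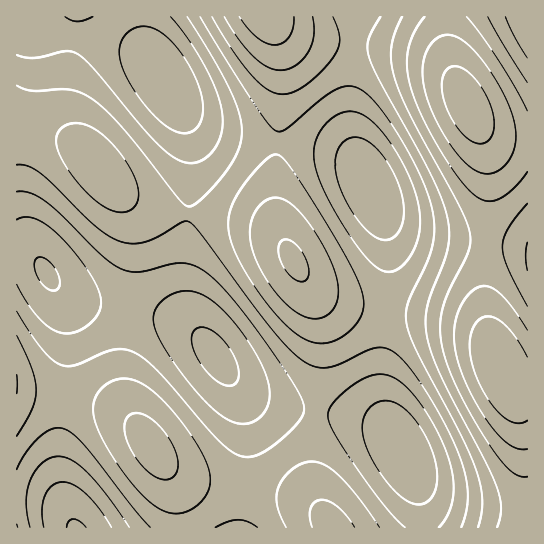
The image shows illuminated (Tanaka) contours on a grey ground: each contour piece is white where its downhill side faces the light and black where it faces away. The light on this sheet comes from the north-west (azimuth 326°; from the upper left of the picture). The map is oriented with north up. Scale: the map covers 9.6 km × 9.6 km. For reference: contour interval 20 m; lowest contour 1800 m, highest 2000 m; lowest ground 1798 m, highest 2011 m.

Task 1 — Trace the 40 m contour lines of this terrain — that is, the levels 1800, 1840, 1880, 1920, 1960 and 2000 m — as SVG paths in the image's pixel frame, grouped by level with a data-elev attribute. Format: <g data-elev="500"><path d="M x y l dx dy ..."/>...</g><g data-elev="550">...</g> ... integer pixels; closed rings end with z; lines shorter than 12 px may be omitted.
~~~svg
<g data-elev="1800"><path d="M67 527l2-6 5-2 7 3 5 5"/></g><g data-elev="1840"><path d="M30 527l-4-25 1-11 3-10 5-10 7-8 8-5 8-2 13 4 16 12 20 24 22 31"/><path d="M413 503l-12-7-14-14-14-20-8-19-3-13 2-12 6-11 9-5 7-1 7 1 14 9 15 19 11 24 4 21-3 18-4 6-5 4-6 1z"/><path d="M238 423l-16-7-19-17-24-29-19-29-6-15 0-12 6-11 10-8 9-3 11-1 11 3 10 6 12 10 13 15 23 34 10 26 1 10-2 10-5 9-6 6-10 4z"/><path d="M17 220l9-3 12 3 12 7 15 14 17 21 13 20 5 15 0 12-6 10-11 10-12 4-12-1-10-5-11-10-11-14-10-19"/><path d="M181 133l-14-6-14-13-16-20-13-21-4-15 0-12 5-11 9-7 7-2 8 1 8 3 8 5 16 18 14 24 7 22 0 19-3 7-5 5-7 3z"/></g><g data-elev="1880"><path d="M380 527l-22-30-19-21-14-11-14-3-9 2-9 5-9 9-6 9-1 8 0 10 9 22"/><path d="M169 513l9 1 9-3 10-5 7-8 5-8 1-9-1-10-3-10-9-16-13-20-15-19-14-13-12-9-10-4-11-1-9 2-12 8-7 12-1 13 5 16 15 27 21 29 19 18z"/><path d="M17 436l15-27 4-19-4-21-15-34"/><path d="M385 271l-7-3-8-6-20-26-22-38-12-29-2-18 4-16 11-14 14-9 10-1 9 3 9 7 10 9 10 14 11 18 9 19 6 17 3 13 0 14-2 12-3 10-6 12-8 8-8 4z"/><path d="M17 165l10 1 12 6 56 54 14 10 12 6 12 2 12-2 13-5 24-15 4-1 4 1 13 15 72 97 19 20 15 10 10 4 12-1 36-17 11-2 9 1 10 5 14 16 18 26 18 33 13 28 6 20 2 17-1 16-6 17"/><path d="M187 17l25 40 17 32 10 22 3 19-3 17-9 19-19 23-18 17-6 0-6-5-58-72-17-19-15-12-10-5-10-3-10-1-28 2-8-2-8-4"/></g><g data-elev="1920"><path d="M309 318l8 1 6-2 7-4 4-6 4-8 0-8-3-20-14-30-20-28-16-13-8-2-7 1-11 7-7 13-2 16 3 18 10 21 15 21 16 16z"/><path d="M527 270l-1-15 1-13"/><path d="M527 58l-13-21-9-20"/><path d="M212 17l21 34 20 25 14 13 8 4 7 1 11-2 13-7 15-14 13-14 4-10 2-8-2-9-5-13"/><path d="M380 17l-8 14-4 10-1 8 2 9 11 24 53 97 10 24 5 20 1 15-2 13-17 44-3 15-1 15 2 16 5 17 9 21 43 82 11 25 5 21-1 10-3 10"/></g><g data-elev="1960"><path d="M527 330l-13-20-12-15-9-7-10-2-10 5-10 11-7 16-2 17 2 18 5 18 9 22 13 22 12 17 12 11 11 6 9 0"/><path d="M527 111l-28-49-18-28-14-17"/><path d="M239 17l8 11 10 9 9 6 8 2 8-2 7-5 4-9 1-12"/><path d="M425 17l-10 13-6 15-2 14 1 16 4 18 9 21 13 25 15 25 21 27 9 7 8 3 10-1 9-5 11-10 10-13"/></g><g data-elev="2000"><path d="M477 143l9-1 7-8 1-12-3-15-8-17-10-14-12-9-10 0-6 4-3 8 0 11 3 13 6 15 8 12 10 9z"/></g>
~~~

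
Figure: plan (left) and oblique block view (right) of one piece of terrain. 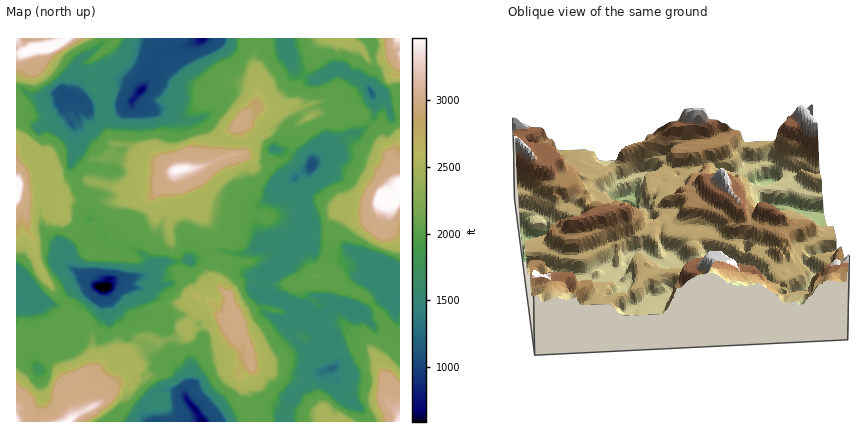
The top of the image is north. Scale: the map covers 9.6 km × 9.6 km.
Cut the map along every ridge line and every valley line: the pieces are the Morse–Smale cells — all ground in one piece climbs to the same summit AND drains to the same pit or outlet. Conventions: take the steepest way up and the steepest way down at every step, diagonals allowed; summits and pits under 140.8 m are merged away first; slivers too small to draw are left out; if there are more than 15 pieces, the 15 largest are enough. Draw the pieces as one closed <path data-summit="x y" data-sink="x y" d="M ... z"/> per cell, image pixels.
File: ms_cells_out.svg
<path data-summit="400 196" data-sink="312 166" d="M370 123l-12 10-8-1-12 6-10 15-16 9-9 28 2 22-2 22-24 30-11 11-10 2-4 9 2 6 12 6-4 2 0 12 14 7 8 7 8 14 15 14 13 18 12-4 7-14-2-12-19-22 11-8 5-9 12 2 6 6 10 1 16-11 6-6 14 5 0-102-8 7-6 0-6-5 0-4 4-2 16-2 0-8-9-12-2-18-13-26z"/><path data-summit="68 422" data-sink="104 288" d="M120 283l-6 0-8 4-20-1-12 5-9 13 1 4 7 6-1 6-22 18-4 2-12-2-4 3-8-3-6 0 0 84 52 0 8-7 30-16 10-17 14-5 14 2 3-3-7-8-10 2-8-12 11-10 5-10 12-1 10 5 10-3 0-5-6-12-12-3-10-7-6-22z"/><path data-summit="16 194" data-sink="104 288" d="M28 143l-6 0-6 3 0 54 9 8 1 16 7 16 7 28 22 34 2 2 10-13 12-5 20 1 4-8 16 0 22-4 6-7-6-10-14-8-18-4-8-5-8-15-14-10-2-17-22 0-3 3-2-20-6-8-2-12z"/><path data-summit="242 122" data-sink="202 38" d="M210 38l-8 0-6 4-30 8-7 10-9 20-17 20 19 11 14-2 18 13 18-4 18 19 6-6 8-2 16-16 8-5-2-6 2-24-4-26-4-6-12 1z"/><path data-summit="180 170" data-sink="202 38" d="M132 100l-1 4-11 9-16 5 5 22 3 4 14 1 10 8 16 5 21 12-31-1-12-6-18-3-4-5-4 4-12 0-5 9 2 12-14 2 9 17 8-4 16 6 44-4 15-13 9-14 24-3 17-7-2-12 1-8 3-2-17-20-18 4-18-13-14 2z"/><path data-summit="180 170" data-sink="104 288" d="M184 169l-8 1-9 14-15 13-44 4-16-6-7 3 0 16 15 12 7 14 7 5 30 9 10 13 10-5 12 0 20-4 9-8 0-8 3-4 1-10-14-26 0-6z"/><path data-summit="236 320" data-sink="312 166" d="M230 266l-5 0-7 16 3 8 9 6 6 20 1 12 11 16 2 8 1 10-9 3-5 7 7 12-1 16 9 4 20 0 6 6 2 10 8 2 0-22 24-23 9-5-12-18-15-14-8-14-8-7-14-7 0-12 4-2-6-2-8-8 2-8 4-4-10 0-6-5z"/><path data-summit="400 422" data-sink="312 166" d="M386 295l-22 17-10-1-6-6-12-2-5 9-11 6 17 20 4 8-3 16-7 8 1 6 12 20 14 11 12 15 30 0 0-6-13-16 2-16-4-10 3-12 8-7 4-1 0-52z"/><path data-summit="236 320" data-sink="104 288" d="M200 259l-36 3-8 3-8 10-22 4-16 0-3 7 13-3 14 4 2 3 6 22 10 7 12 3 8 17 8-3 6-8 12 0 30-11 8 4-6-25-9-6-3-8 7-16-5-1-2-5-6 3-6 0z"/><path data-summit="236 320" data-sink="202 422" d="M228 317l-30 11-12 0-6 8-9 4 3 16 13 20-1 22 16 24 16-5 25-15 1-18-7-12 5-7 9-3-1-10-2-8-11-16-1-6z"/><path data-summit="180 170" data-sink="312 166" d="M260 141l-14 0-3 11-9 2 3 14 8 14 0 6-13 18-10 0-14-4-6-6-11-26-6 0 10 26 0 6 14 26-1 10-3 4 1 9 12-2 18 5 8 0 22-10-5-6-3-8 1-20 3-6 14-12 6-16-3-6-8-8 3-12z"/><path data-summit="68 422" data-sink="202 422" d="M150 337l-12 1-5 10-11 10 8 12 10-2 7 8-3 3-14-2-14 5-10 17-30 16-6 7 78 0-4-12 3-8 7-8 8-4 10 0 13 4 3-8-1-10-13-20-2-16-2-1-12 3z"/><path data-summit="242 122" data-sink="372 92" d="M280 41l-24 2-5 3 3 6 4 26-2 24 4 6 12 5 20-9 12 3 2 3 12-4 14 0 38-16-6-10-8-1-14-10-6 0-20 11-16-5-8-9z"/><path data-summit="400 38" data-sink="372 92" d="M342 38l-54 0 0 6-5 6 5 4 4 12 12 11 12 3 20-11 6 0 10 8 12 3 8 14 10 0 3 2 5 20 10 3 0-19-4-4-3-18 5-4 2-18-30 6-12-17-14-4z"/><path data-summit="16 194" data-sink="66 98" d="M20 88l-4 0 0 18 24 20 5 10 2 24 4 14 6 8 1 14 10-12 7-4 0-6-4-8 4-38-11-20 4-10-4-3-8 0-8 4-16-2z"/>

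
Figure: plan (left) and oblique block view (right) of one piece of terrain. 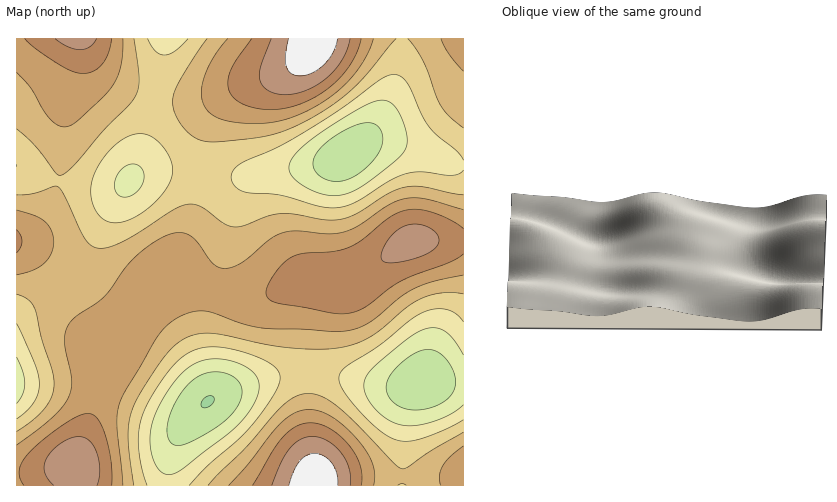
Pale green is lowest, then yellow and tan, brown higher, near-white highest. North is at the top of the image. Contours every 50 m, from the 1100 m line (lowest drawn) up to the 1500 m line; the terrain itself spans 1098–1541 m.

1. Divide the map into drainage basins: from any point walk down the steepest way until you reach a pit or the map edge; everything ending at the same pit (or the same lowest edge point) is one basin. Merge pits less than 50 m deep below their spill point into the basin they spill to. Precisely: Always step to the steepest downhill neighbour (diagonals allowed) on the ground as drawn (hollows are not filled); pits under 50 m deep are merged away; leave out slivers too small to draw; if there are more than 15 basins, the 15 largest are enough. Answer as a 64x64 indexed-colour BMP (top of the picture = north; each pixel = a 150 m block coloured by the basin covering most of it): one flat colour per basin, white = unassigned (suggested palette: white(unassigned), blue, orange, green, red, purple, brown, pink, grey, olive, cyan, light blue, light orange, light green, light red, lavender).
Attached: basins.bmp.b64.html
<image width="64" height="64" href="data:image/bmp;base64,Qk12CAAAAAAAAHYAAAAoAAAAQAAAAEAAAAABAAQAAAAAAAAIAAATCwAAEwsAABAAAAAAAAAA////ALR3HwAOf/8ALKAsACgn1gC9Z5QAS1aMAMJ34wB/f38AIr28AM++FwDox64AeLv/AIrfmACWmP8A1bDFACIiIiIiIiIiIiIiIiIiIiIiIiIiIiIiIiIiIiIiIiIiIiIiIiIiIiIiIiIiIiIiIiIiIiIiIzMzMyIiIzMzMzNVVVUiIiIiIiIiIiIiIiIiIiIiIiIjMzMzMzMzMzMzM1VVVVVSIiIiIiIiIiIiIiIiIiIiIjMzMzMzMzMzMzMzVVVVVVIiIiIiIiIiIiIiIiIiIiIiMzMzMzMzMzMzMzNVVVVVUiIiIiIiIiIiIiIiIiIiIiIzMzMzMzMzMzMzM1VVVVVVIiIiIiIiIiIiIiIiIiIiIjMzMzMzMzMzMzMzVVVVVVUiIiIiIiIiIiIiIiIiIiIiMzMzMzMzMzMzMzNVVVVVVSIiIiIiIiIiIiIiIiIiIiIzMzMzMzMzMzMzM1VVVVVVIiIiIiIiIiIiIiIiIiIiIjMzMzMzMzMzMzMzVVVVVVVSIiIiIiIiIiIiIiIiIiIiMzMzMzMzMzMzMzNVVVVVVVIiIiIiIiIiIiIiIiIiIiIzMzMzMzMzMzMzM1VVVVVVUiIiIiIiIiIiIiIiIiIiIjMzMzMzMzMzMzMzVVVVVVVVIiIiIiIiIiIiIiIiIiIiMzMzMzMzMzMzMzNVVVVVVVUiIiIiIiIiIiIiIiIiIiIzMzMzMzMzMzMzM1VVVVVVVSIiIiIiIiIiIiIiIiIiIjMzMzMzMzMzMzMzVVVVVVVVIiIiIiIiIiIiIiIiIiIiMzMzMzMzMzMzMzNVVVVVVVVSIiIiIiIiIiIiIiIiIiIzMzMzMzMzMzMzM1VVVVVVVVIiIiIiIiIiIiIiIiIiIjMzMzMzMzMzMzMzVVVVVVVVVCIiIiIiIiIiIiIiIiIiMzMzMzMzMzMzMzNVVVVVVVVEIiIiIiIiIiIiIiIiIiIzMzMzMzMzMzMzM1VVVVVVVERCIiIiIiIiIiIiIiIiIjMzMzMzMzMzMzMzVVVVVVVUREQiIiIiIiIiIiIiIiIiMzMzMzMzMzMzMzNVVVVVVURERCIiIiIiIiIiIiIiIiIzMzMzMzMzMzMzM1VVVVVUREREQiIiIiIiIiIiIiIiIjMzMzMzMzMzMzMzVVVVVVREREREIiIiIiIiIiIiIiIiIzMzMzMzMzMzMzNVVVVVREREREQiIiIiIiIiIiIiIiIjMzMzMzMzMzMzM1VVVVREREREREIiIiIiIRERESIiIiMzMzMzMzMzMzMzVVVVVERERERERCIiIhERERERERIiIjMzMzMzMzMzMzNVVVVEREREREREIiEREREREREREREREREzMzMzMzMzM1VVVERERERERERBEREREREREREREREREREzMzMzMzMzVVVEREREREREREQRERERERERERERERERERMzMzMzMzNVVEREREREREREREERERERERERERERERERERMzMzMzM1VEREREREREREREQRERERERERERERERERERETMzMzMzREREREREREREREREERERERERERERERERERERETMzMzNEREREREREREREREQRERERERERERERERERERERERERERFERERERERERERERBERERERERERERERERERERERERERERREREREREREREREQREREREREREREREREREREREREREREURERERERERERERBERERERERERERERERERERERERERERFEREREREREREREEREREREREREREREREREREREREREREUREREREREREREQRERERERERERERERERERERERERERERREREREREREREREEREREREREREREREREREREREREREREUREREREREREREQRERERERERERERERERERERERERERERRERERERERERERBERERERERERERERERERERERERERERFEREREREREREREEREREREREREREREREREREREREREREUREREREREREREQRERERERERERERERERERERERERERERFERERERERERERBEREREREREREREREREREREREREREREUREREREREREREERERERERERERERERERERERERERERERRERERERERERERBERERERERERERERERERERERERERERFEREREREREREREEREREREREREREREREREREREREREREUREREREREREREQRERERERERERERERERERERERERERERRERERERERERERBERERERERERERERERERERERERERERFEREREREREREREQREREREREREREREREREREREREREREUREREREREREREREERERERERERERERERERERERERERERREREREREREREREQREREREREREREREREREREREREREREUREREREREZmZmREERERERERERERERERERERERERERERREREREZmZmZmZmZEERERERERERERERERERERERERERFERERGZmZmZmZmZmZmERERERERERERERERERERERERERRERmZmZmZmZmZmZmZmYRERERERERERERERERERERERFERmZmZmZmZmZmZmZmZmYREREREREREREREREREREREURmZmZmZmZmZmZmZmZmZmERERERERERERERERERERERRGZmZmZmZmZmZmZmZmZmZhERERERERERERERERERERFGZmZmZmZmZmZmZmZmZmZmYREREREREREREREREREREUZmZmZmZmZmZmZmZmZmZmZhERERERERERERER"/>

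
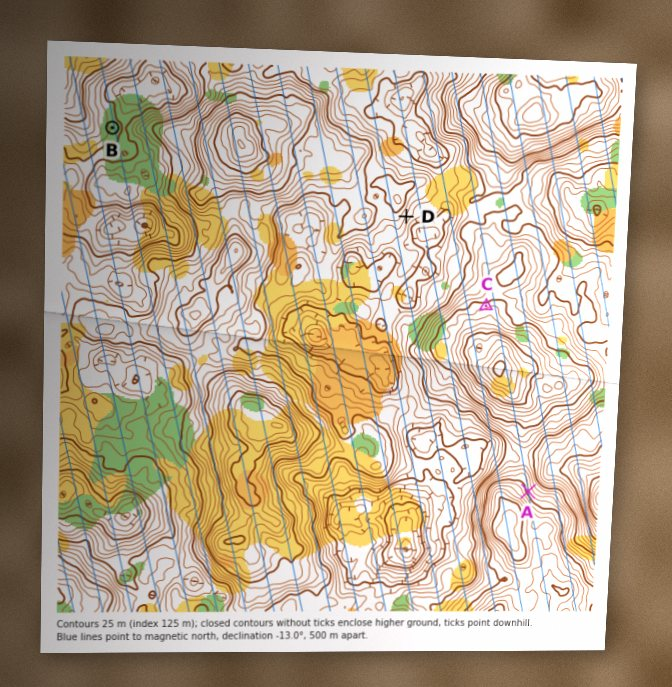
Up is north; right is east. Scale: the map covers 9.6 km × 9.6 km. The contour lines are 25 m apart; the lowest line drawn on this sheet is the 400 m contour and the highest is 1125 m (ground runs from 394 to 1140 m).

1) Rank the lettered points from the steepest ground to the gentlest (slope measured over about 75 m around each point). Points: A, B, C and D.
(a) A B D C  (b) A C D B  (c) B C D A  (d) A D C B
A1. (d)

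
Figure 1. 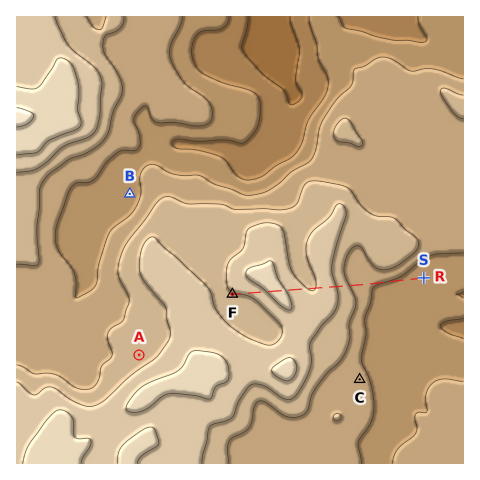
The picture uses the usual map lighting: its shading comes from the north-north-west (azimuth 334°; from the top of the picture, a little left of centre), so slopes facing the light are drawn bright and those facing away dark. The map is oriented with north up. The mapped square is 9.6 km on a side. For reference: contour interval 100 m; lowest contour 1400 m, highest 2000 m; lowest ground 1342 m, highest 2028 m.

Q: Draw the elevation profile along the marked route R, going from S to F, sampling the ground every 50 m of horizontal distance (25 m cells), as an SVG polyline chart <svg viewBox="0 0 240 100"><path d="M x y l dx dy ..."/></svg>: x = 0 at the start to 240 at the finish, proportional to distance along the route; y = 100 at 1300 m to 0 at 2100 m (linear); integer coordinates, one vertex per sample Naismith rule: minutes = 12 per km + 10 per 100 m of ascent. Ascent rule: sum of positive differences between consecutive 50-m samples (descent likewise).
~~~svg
<svg viewBox="0 0 240 100"><path d="M0 73l3 0 3-1 3-1 3 0 3-1 2-1 3-1 3-1 3 0 3-1 3-1 3 0 3-1 3 0 3-1 3 0 3-1 2 0 3 0 3-1 3 0 3-1 3 0 3-1 3-1 3-1 3-1 3-1 3-1 2-1 3-2 3-1 3-2 3-1 3-3 3-2 3-3 3-2 3-2 3-2 3-1 2 0 3 1 3 1 3 2 3 1 3 1 3 0 3 0 3-1 3-1 3-1 3-2 2-1 3-2 3-1 3-2 3-1 3-1 3 0 3-1 3-1 3 0 3 0 3 0 2 1 3 0 3 2 3 1 3 1 3 2 3 2 3 1 3 1 3 1 3 1 3 1 2 0 3 0 3 1 3 0 3 0 1 0"/></svg>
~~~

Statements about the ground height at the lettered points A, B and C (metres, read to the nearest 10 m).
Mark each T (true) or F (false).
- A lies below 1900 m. T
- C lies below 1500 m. F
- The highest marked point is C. F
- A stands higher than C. T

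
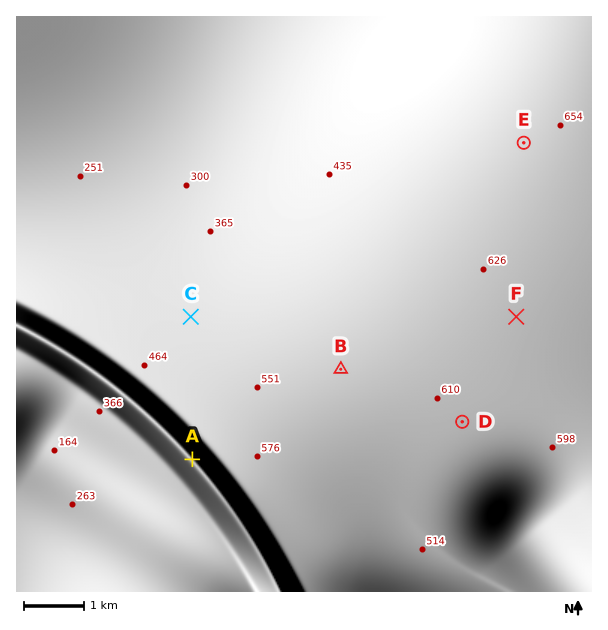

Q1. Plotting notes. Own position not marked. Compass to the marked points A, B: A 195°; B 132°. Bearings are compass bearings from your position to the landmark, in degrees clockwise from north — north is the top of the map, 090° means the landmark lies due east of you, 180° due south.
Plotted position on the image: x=241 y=279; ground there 440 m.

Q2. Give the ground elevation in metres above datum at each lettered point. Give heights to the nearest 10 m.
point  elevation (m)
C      450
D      610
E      640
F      630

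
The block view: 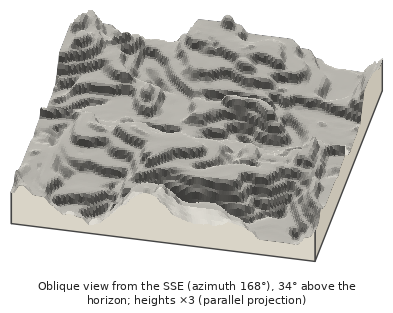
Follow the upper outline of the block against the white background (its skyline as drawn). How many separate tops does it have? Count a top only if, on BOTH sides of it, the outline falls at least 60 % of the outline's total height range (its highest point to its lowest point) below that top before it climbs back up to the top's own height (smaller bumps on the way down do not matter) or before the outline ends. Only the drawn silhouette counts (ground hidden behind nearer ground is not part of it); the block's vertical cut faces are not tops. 0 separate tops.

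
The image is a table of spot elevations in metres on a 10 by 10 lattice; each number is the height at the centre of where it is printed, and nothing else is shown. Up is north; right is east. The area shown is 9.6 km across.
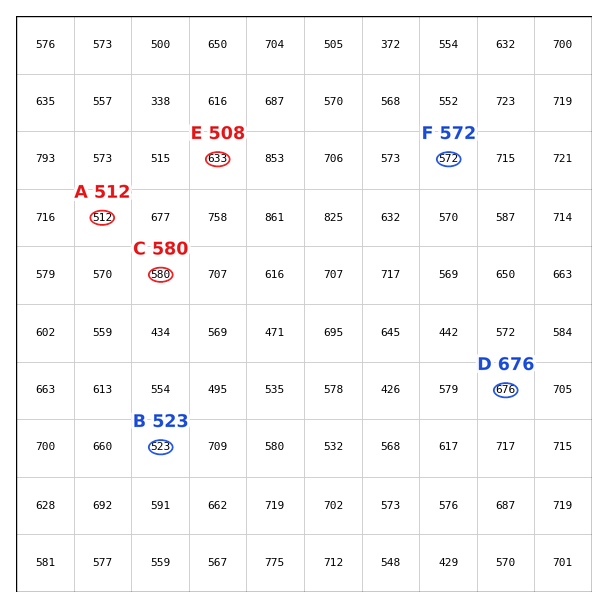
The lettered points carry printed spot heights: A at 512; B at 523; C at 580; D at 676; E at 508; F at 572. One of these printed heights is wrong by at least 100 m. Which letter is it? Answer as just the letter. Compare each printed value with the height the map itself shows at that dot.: E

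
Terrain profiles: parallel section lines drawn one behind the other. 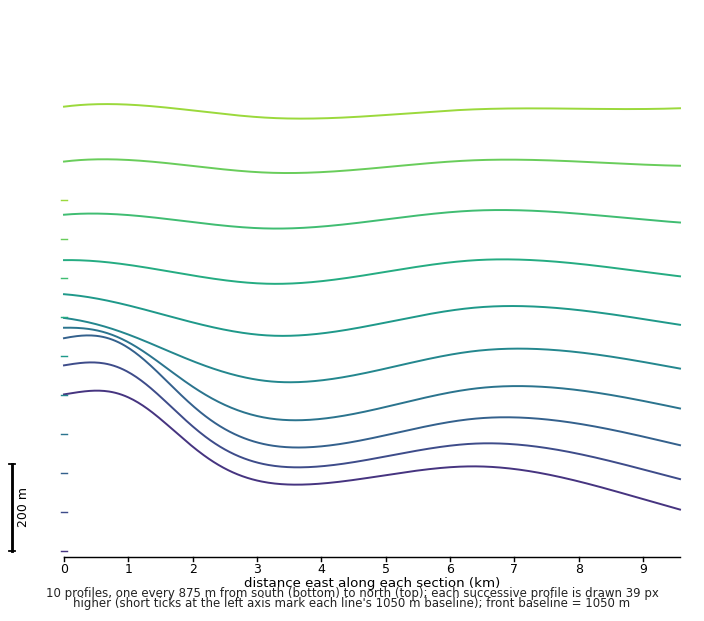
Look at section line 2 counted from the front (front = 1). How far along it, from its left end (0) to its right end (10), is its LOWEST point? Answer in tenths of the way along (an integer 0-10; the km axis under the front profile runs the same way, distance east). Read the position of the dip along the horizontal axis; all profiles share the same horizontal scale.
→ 10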